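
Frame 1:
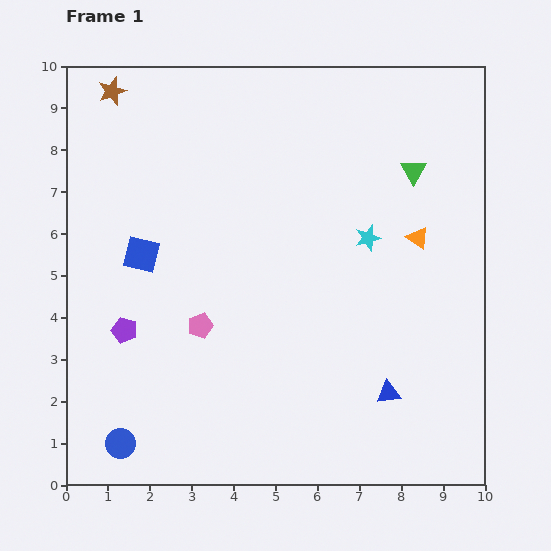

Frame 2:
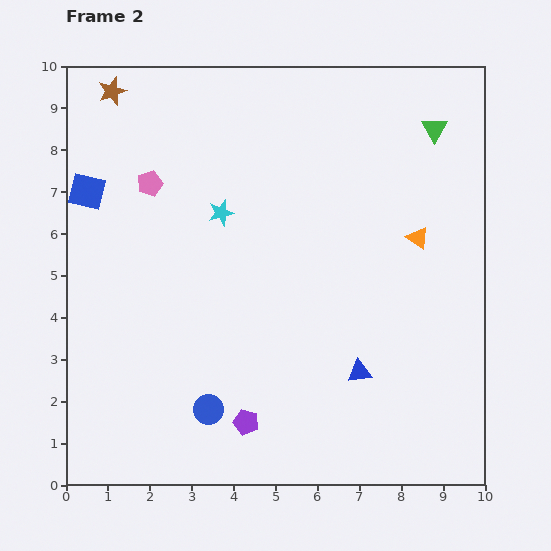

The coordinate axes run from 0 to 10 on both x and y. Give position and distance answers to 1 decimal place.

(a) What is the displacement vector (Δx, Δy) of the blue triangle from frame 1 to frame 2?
(-0.7, 0.5)

The blue triangle was at (7.7, 2.2) in frame 1 and (7.0, 2.7) in frame 2.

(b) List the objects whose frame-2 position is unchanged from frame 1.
the orange triangle, the brown star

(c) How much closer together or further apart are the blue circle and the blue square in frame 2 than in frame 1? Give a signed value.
+1.5

Distance in frame 1: 4.5. Distance in frame 2: 6.0.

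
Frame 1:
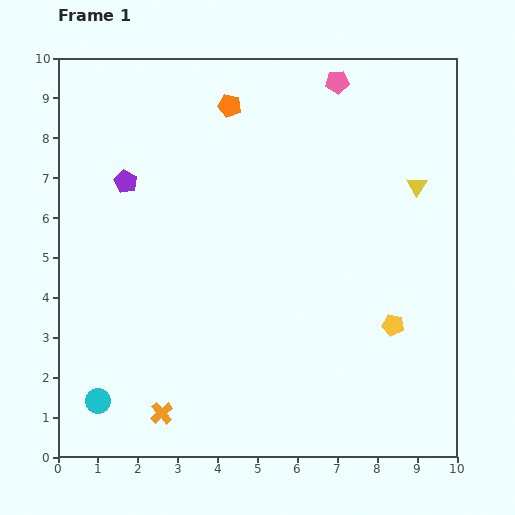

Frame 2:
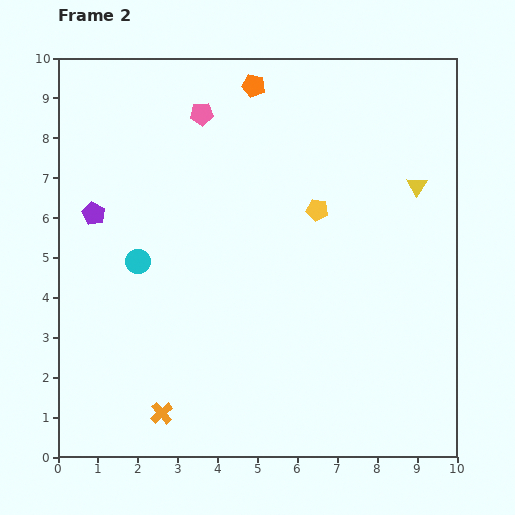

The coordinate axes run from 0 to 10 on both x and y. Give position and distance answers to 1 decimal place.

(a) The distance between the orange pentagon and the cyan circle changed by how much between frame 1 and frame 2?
-2.8

Distance in frame 1: 8.1. Distance in frame 2: 5.3.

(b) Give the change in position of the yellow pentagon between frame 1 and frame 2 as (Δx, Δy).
(-1.9, 2.9)

The yellow pentagon was at (8.4, 3.3) in frame 1 and (6.5, 6.2) in frame 2.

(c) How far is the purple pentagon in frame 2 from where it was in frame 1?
1.1

The purple pentagon moved from (1.7, 6.9) to (0.9, 6.1), a distance of √(0.8² + 0.8²) ≈ 1.1.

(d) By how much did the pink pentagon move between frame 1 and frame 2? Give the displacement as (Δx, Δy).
(-3.4, -0.8)

The pink pentagon was at (7.0, 9.4) in frame 1 and (3.6, 8.6) in frame 2.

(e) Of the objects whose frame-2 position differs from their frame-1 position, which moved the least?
the orange pentagon

(moved 0.8)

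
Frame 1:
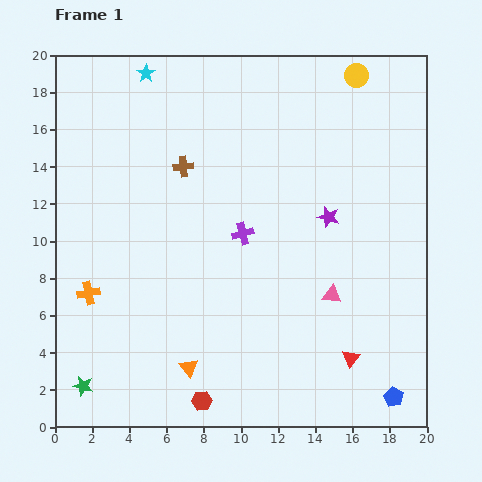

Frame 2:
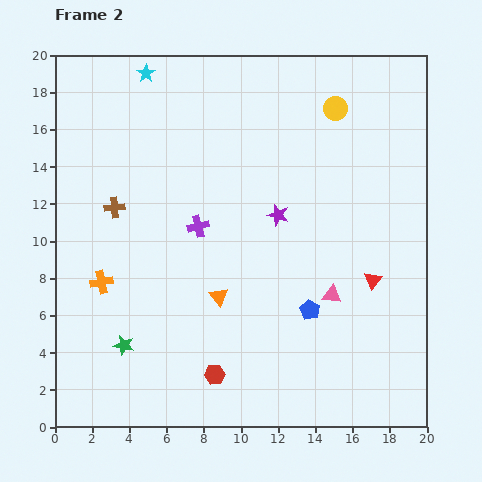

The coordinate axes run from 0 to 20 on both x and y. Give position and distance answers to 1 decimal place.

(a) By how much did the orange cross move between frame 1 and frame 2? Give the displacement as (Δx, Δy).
(0.7, 0.6)

The orange cross was at (1.8, 7.2) in frame 1 and (2.5, 7.8) in frame 2.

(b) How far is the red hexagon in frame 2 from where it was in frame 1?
1.6

The red hexagon moved from (7.9, 1.4) to (8.6, 2.8), a distance of √(0.7² + 1.4²) ≈ 1.6.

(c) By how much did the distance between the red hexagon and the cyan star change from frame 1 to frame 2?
-1.3

Distance in frame 1: 17.9. Distance in frame 2: 16.6.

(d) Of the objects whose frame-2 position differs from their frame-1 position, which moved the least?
the orange cross

(moved 0.9)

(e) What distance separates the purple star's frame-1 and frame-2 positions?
2.7

The purple star moved from (14.7, 11.3) to (12.0, 11.4), a distance of √(2.7² + 0.1²) ≈ 2.7.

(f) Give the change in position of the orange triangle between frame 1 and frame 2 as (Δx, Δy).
(1.6, 3.8)

The orange triangle was at (7.2, 3.2) in frame 1 and (8.8, 7.0) in frame 2.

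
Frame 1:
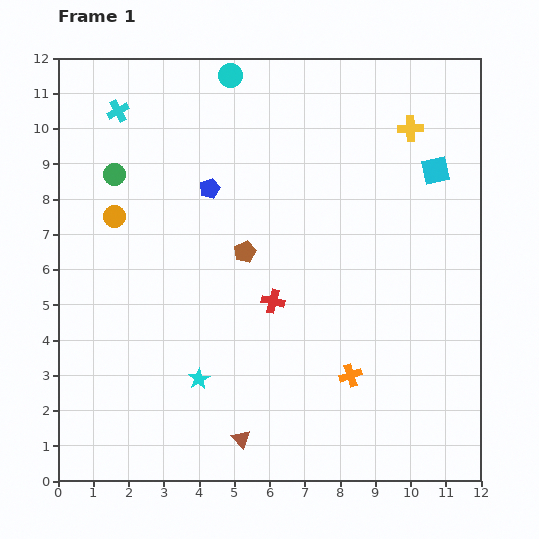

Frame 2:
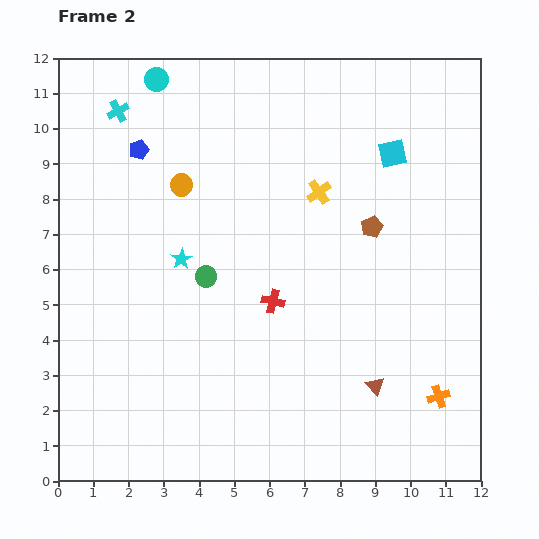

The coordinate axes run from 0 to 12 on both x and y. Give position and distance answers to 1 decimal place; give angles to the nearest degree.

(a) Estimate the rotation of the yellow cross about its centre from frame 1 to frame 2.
33° counter-clockwise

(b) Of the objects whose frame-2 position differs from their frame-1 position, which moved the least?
the cyan square

(moved 1.3)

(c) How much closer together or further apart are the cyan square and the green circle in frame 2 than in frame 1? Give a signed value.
-2.7

Distance in frame 1: 9.1. Distance in frame 2: 6.4.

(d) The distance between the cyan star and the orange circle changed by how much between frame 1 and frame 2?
-3.1

Distance in frame 1: 5.2. Distance in frame 2: 2.1.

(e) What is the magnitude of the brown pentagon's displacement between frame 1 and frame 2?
3.7

The brown pentagon moved from (5.3, 6.5) to (8.9, 7.2), a distance of √(3.6² + 0.7²) ≈ 3.7.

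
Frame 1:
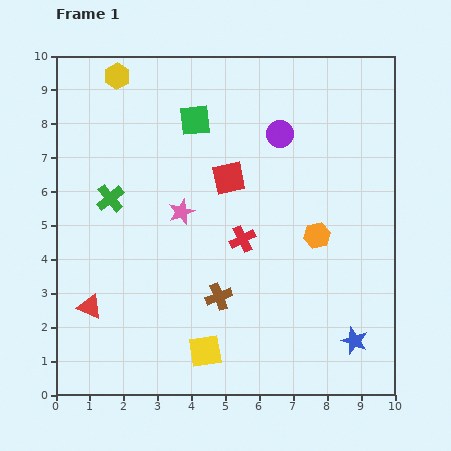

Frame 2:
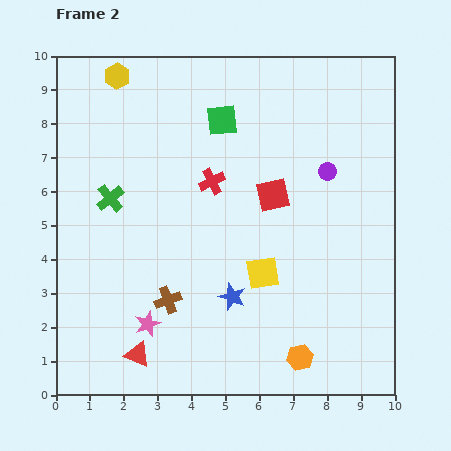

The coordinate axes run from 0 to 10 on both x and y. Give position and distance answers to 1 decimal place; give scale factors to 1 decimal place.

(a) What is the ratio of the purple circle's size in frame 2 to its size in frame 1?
0.7×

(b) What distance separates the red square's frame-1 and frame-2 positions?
1.4

The red square moved from (5.1, 6.4) to (6.4, 5.9), a distance of √(1.3² + 0.5²) ≈ 1.4.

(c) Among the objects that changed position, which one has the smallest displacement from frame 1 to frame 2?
the green square

(moved 0.8)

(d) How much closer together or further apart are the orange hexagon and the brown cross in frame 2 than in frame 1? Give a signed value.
+0.9

Distance in frame 1: 3.4. Distance in frame 2: 4.3.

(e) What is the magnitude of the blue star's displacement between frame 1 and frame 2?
3.8

The blue star moved from (8.8, 1.6) to (5.2, 2.9), a distance of √(3.6² + 1.3²) ≈ 3.8.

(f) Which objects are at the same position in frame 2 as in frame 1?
the yellow hexagon, the green cross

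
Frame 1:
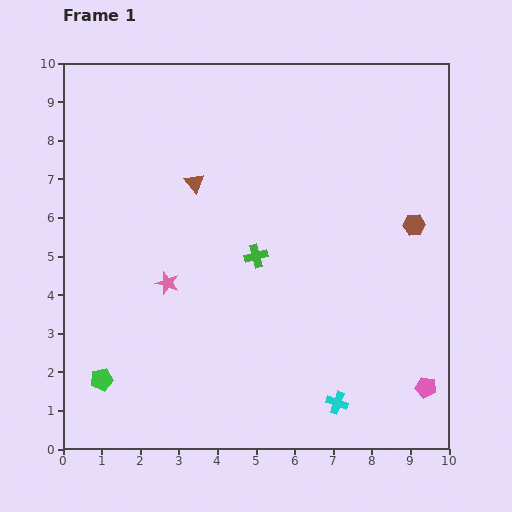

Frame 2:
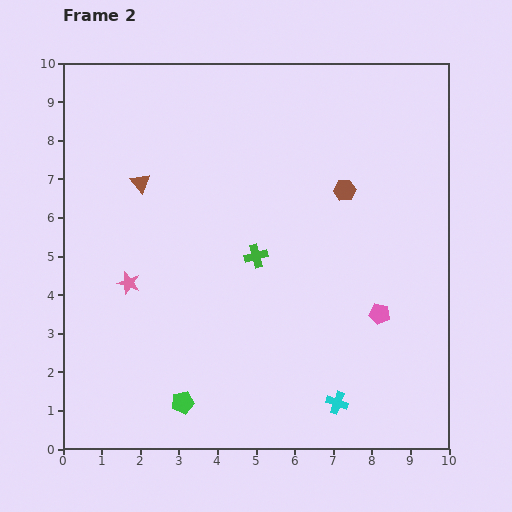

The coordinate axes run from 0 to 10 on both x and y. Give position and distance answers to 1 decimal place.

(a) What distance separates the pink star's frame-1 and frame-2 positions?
1.0

The pink star moved from (2.7, 4.3) to (1.7, 4.3), a distance of √(1.0² + 0.0²) ≈ 1.0.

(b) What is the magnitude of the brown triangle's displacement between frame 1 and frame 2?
1.4

The brown triangle moved from (3.4, 6.9) to (2.0, 6.9), a distance of √(1.4² + 0.0²) ≈ 1.4.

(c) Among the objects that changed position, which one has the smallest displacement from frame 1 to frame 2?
the pink star

(moved 1.0)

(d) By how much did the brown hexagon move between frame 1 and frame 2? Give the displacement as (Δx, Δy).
(-1.8, 0.9)

The brown hexagon was at (9.1, 5.8) in frame 1 and (7.3, 6.7) in frame 2.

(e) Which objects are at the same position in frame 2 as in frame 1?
the cyan cross, the green cross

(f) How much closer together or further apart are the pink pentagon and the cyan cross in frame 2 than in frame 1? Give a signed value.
+0.2

Distance in frame 1: 2.3. Distance in frame 2: 2.5.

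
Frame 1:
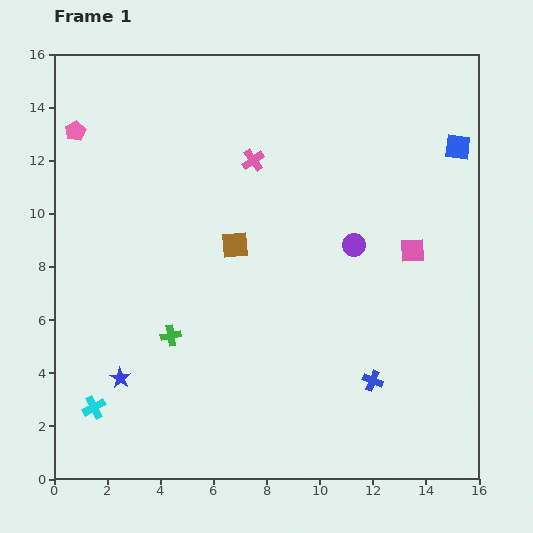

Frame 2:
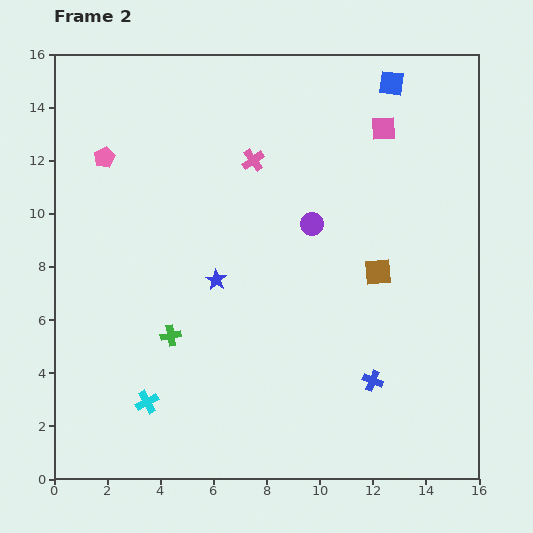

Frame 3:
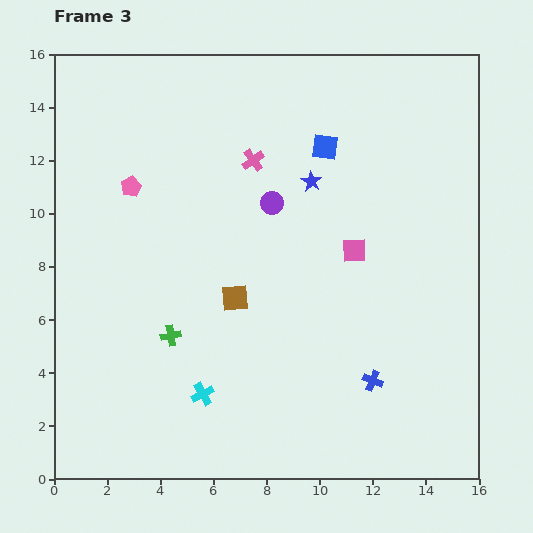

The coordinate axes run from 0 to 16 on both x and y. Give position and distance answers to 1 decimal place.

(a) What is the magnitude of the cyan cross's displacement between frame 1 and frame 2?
2.0

The cyan cross moved from (1.5, 2.7) to (3.5, 2.9), a distance of √(2.0² + 0.2²) ≈ 2.0.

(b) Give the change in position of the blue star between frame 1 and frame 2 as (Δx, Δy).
(3.6, 3.7)

The blue star was at (2.5, 3.8) in frame 1 and (6.1, 7.5) in frame 2.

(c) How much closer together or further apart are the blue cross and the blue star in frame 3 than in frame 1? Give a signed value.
-1.7

Distance in frame 1: 9.5. Distance in frame 3: 7.8.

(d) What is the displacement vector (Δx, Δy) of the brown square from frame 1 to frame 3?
(0.0, -2.0)

The brown square was at (6.8, 8.8) in frame 1 and (6.8, 6.8) in frame 3.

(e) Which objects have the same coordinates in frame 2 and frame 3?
the blue cross, the pink cross, the green cross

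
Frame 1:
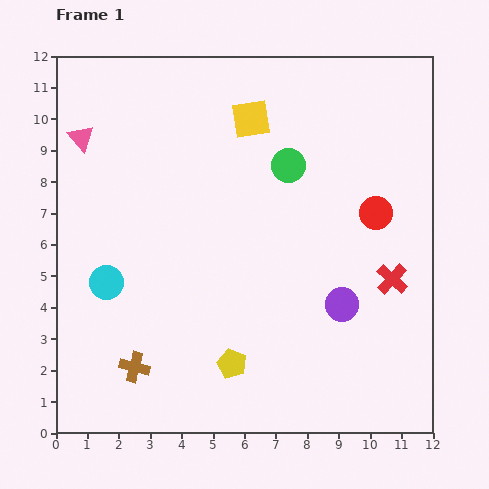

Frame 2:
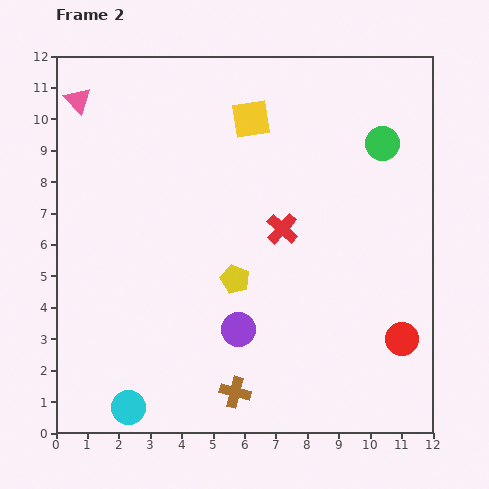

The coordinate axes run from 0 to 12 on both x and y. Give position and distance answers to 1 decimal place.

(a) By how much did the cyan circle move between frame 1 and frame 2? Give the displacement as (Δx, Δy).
(0.7, -4.0)

The cyan circle was at (1.6, 4.8) in frame 1 and (2.3, 0.8) in frame 2.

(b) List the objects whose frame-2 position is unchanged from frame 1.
the yellow square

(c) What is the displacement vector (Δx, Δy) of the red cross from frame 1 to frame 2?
(-3.5, 1.6)

The red cross was at (10.7, 4.9) in frame 1 and (7.2, 6.5) in frame 2.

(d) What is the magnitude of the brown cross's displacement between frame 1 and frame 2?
3.3

The brown cross moved from (2.5, 2.1) to (5.7, 1.3), a distance of √(3.2² + 0.8²) ≈ 3.3.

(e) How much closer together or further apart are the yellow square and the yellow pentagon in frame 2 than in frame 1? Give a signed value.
-2.7

Distance in frame 1: 7.8. Distance in frame 2: 5.1.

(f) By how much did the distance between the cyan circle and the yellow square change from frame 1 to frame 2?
+3.1

Distance in frame 1: 6.9. Distance in frame 2: 10.0.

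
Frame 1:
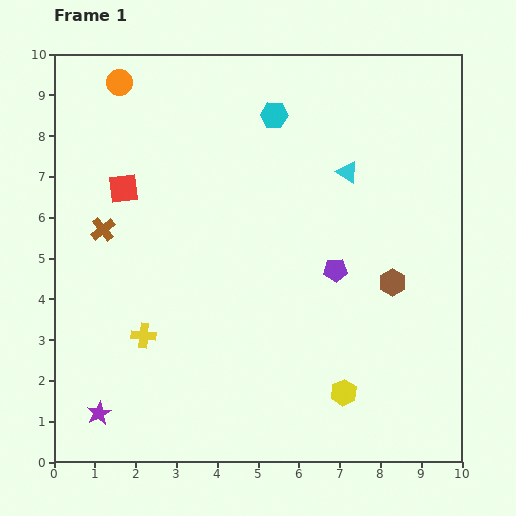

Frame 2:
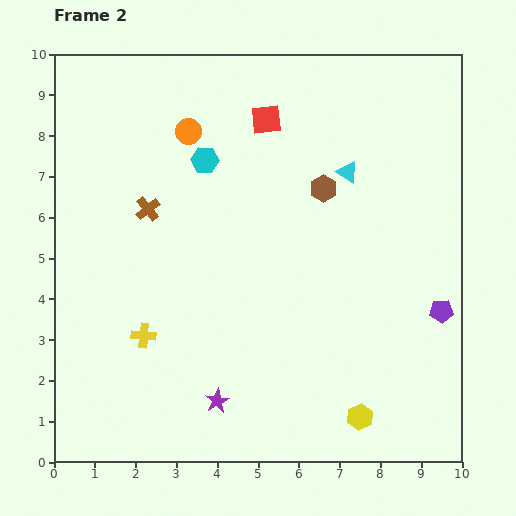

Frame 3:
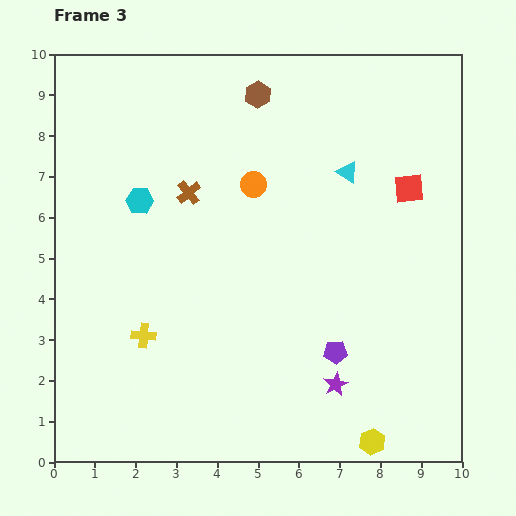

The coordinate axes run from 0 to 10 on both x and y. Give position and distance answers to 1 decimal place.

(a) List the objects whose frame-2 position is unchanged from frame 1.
the cyan triangle, the yellow cross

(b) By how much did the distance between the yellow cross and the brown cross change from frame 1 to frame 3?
+0.9

Distance in frame 1: 2.8. Distance in frame 3: 3.7.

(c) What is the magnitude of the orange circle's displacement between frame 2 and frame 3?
2.1

The orange circle moved from (3.3, 8.1) to (4.9, 6.8), a distance of √(1.6² + 1.3²) ≈ 2.1.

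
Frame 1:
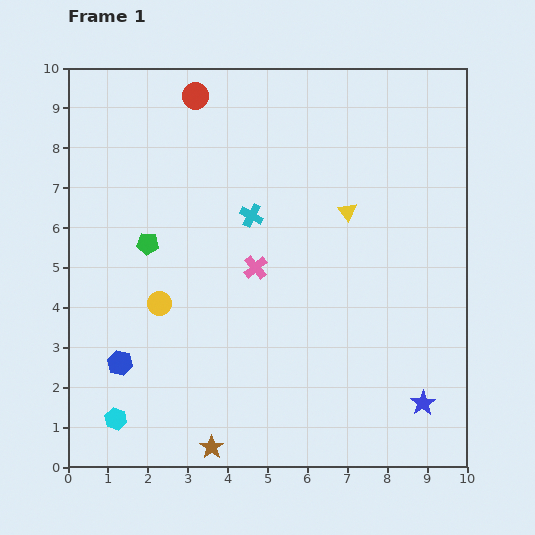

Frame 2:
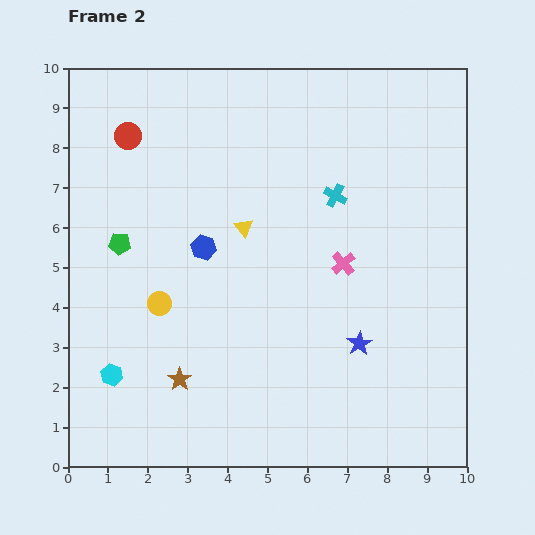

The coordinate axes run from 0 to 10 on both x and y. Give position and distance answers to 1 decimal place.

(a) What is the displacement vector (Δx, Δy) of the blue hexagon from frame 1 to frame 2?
(2.1, 2.9)

The blue hexagon was at (1.3, 2.6) in frame 1 and (3.4, 5.5) in frame 2.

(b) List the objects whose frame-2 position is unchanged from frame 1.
the yellow circle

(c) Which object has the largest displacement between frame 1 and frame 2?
the blue hexagon

(moved 3.6; next 2.6)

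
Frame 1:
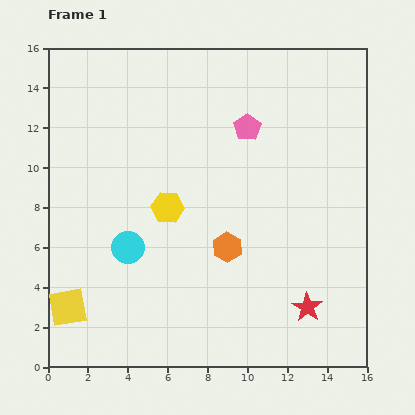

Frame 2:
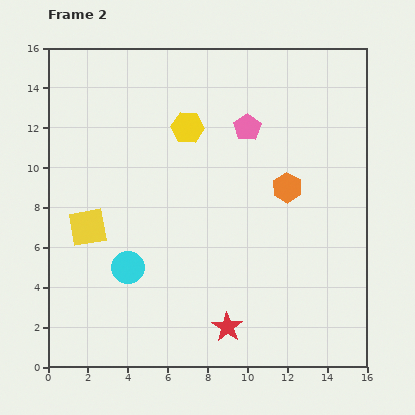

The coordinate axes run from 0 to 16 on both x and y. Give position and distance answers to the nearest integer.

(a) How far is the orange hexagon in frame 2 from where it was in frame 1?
4

The orange hexagon moved from (9, 6) to (12, 9), a distance of √(3² + 3²) ≈ 4.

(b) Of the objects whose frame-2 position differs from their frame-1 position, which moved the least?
the cyan circle

(moved 1)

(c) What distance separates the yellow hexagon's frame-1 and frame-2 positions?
4

The yellow hexagon moved from (6, 8) to (7, 12), a distance of √(1² + 4²) ≈ 4.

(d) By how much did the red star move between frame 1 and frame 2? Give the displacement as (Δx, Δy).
(-4, -1)

The red star was at (13, 3) in frame 1 and (9, 2) in frame 2.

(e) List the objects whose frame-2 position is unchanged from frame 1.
the pink pentagon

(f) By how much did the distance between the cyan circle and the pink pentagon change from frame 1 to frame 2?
+1

Distance in frame 1: 8. Distance in frame 2: 9.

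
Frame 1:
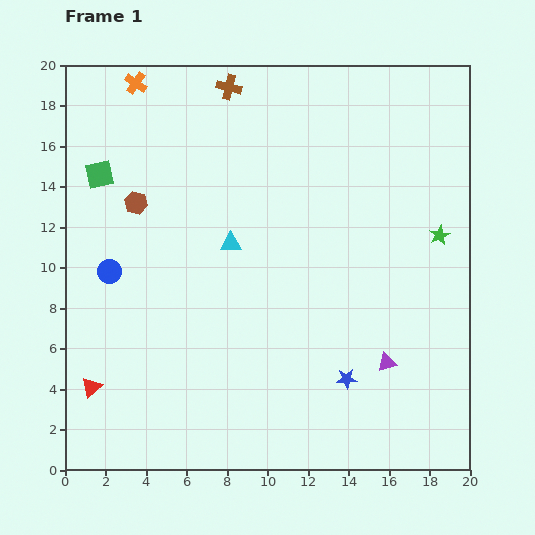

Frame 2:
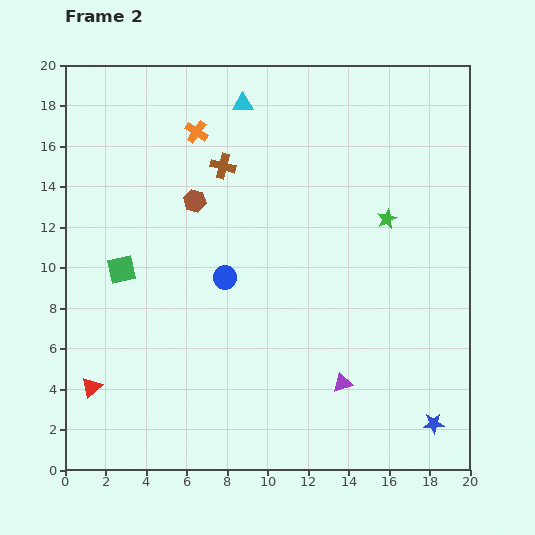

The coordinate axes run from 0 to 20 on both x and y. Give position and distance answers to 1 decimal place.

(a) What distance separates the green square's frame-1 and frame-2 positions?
4.8

The green square moved from (1.7, 14.6) to (2.8, 9.9), a distance of √(1.1² + 4.7²) ≈ 4.8.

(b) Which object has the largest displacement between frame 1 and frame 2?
the cyan triangle

(moved 6.9; next 5.7)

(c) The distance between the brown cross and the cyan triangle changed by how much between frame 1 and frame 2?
-4.4

Distance in frame 1: 7.7. Distance in frame 2: 3.3.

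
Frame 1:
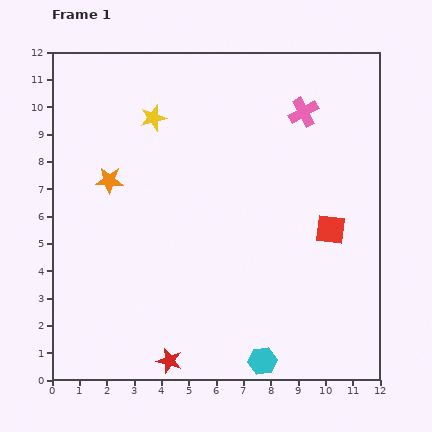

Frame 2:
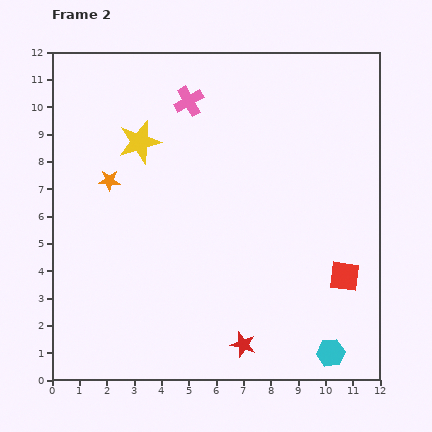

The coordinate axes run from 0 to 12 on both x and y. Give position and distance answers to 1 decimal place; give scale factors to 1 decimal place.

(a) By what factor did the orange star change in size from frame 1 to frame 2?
0.8×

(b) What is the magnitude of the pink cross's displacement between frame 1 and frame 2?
4.2

The pink cross moved from (9.2, 9.8) to (5.0, 10.2), a distance of √(4.2² + 0.4²) ≈ 4.2.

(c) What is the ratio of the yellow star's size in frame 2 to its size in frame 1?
1.7×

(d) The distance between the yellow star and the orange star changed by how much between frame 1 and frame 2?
-1.0

Distance in frame 1: 2.8. Distance in frame 2: 1.8.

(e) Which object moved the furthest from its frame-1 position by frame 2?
the pink cross

(moved 4.2; next 2.8)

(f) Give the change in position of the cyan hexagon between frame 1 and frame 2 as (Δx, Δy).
(2.5, 0.3)

The cyan hexagon was at (7.7, 0.7) in frame 1 and (10.2, 1.0) in frame 2.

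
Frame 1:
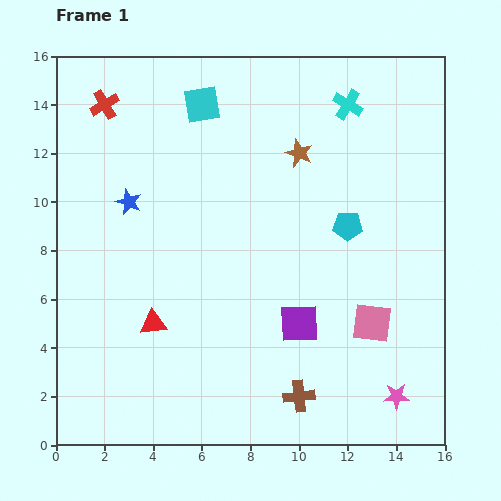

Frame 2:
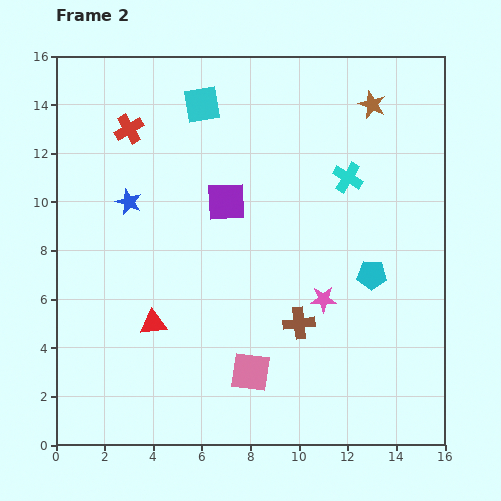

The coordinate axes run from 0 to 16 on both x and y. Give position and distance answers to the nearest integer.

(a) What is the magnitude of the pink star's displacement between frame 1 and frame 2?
5

The pink star moved from (14, 2) to (11, 6), a distance of √(3² + 4²) ≈ 5.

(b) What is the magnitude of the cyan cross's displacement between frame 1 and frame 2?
3

The cyan cross moved from (12, 14) to (12, 11), a distance of √(0² + 3²) ≈ 3.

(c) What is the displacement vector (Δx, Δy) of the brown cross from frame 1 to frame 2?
(0, 3)

The brown cross was at (10, 2) in frame 1 and (10, 5) in frame 2.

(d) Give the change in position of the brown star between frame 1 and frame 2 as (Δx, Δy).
(3, 2)

The brown star was at (10, 12) in frame 1 and (13, 14) in frame 2.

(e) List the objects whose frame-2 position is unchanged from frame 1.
the blue star, the cyan square, the red triangle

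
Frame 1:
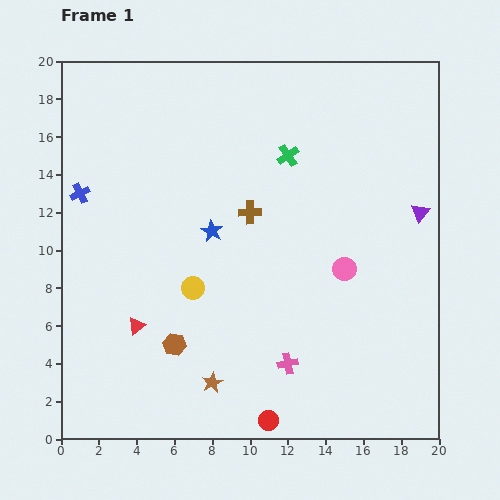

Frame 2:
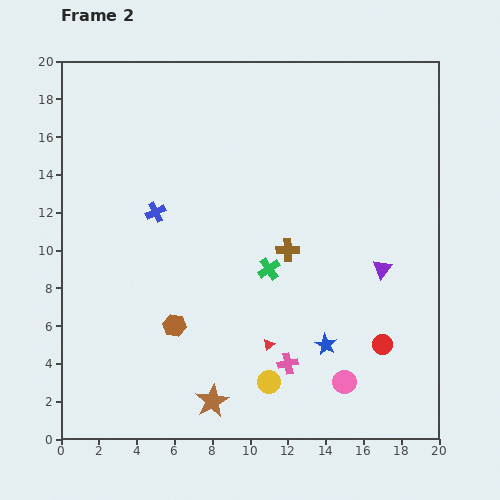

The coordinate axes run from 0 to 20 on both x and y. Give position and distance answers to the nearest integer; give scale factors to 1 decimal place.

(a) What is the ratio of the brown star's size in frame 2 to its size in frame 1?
1.6×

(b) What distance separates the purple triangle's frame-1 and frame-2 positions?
4

The purple triangle moved from (19, 12) to (17, 9), a distance of √(2² + 3²) ≈ 4.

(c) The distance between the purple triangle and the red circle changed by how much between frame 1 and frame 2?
-10

Distance in frame 1: 14. Distance in frame 2: 4.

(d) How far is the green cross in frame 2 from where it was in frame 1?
6

The green cross moved from (12, 15) to (11, 9), a distance of √(1² + 6²) ≈ 6.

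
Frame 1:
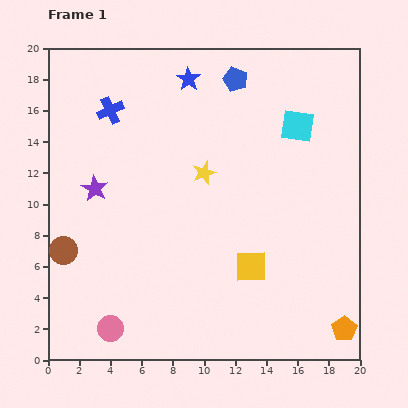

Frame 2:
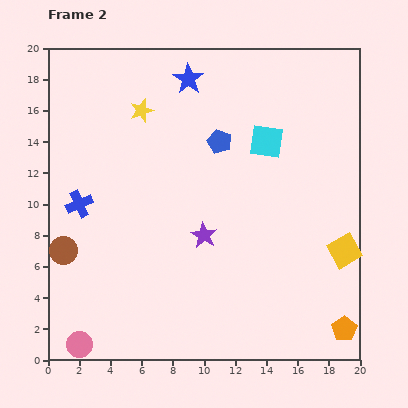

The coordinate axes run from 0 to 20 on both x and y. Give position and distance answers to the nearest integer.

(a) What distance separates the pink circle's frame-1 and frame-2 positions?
2

The pink circle moved from (4, 2) to (2, 1), a distance of √(2² + 1²) ≈ 2.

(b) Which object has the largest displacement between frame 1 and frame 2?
the purple star

(moved 8; next 6)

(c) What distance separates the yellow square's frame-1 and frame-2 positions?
6

The yellow square moved from (13, 6) to (19, 7), a distance of √(6² + 1²) ≈ 6.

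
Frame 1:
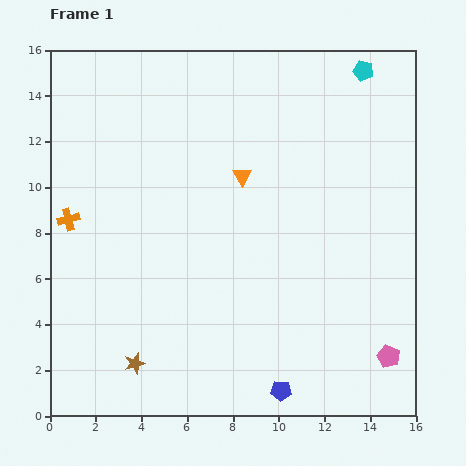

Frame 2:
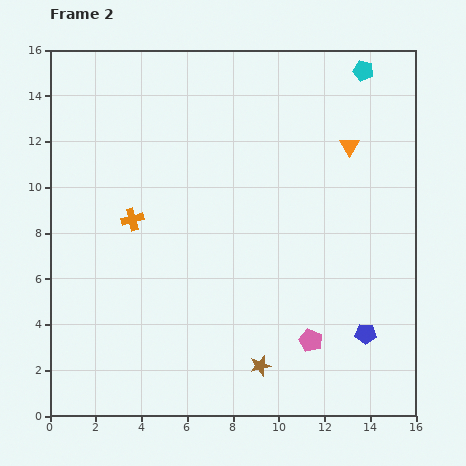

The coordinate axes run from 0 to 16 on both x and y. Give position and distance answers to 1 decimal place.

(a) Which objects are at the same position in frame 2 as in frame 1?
the cyan pentagon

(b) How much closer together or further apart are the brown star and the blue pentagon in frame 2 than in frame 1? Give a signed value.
-1.7

Distance in frame 1: 6.5. Distance in frame 2: 4.8.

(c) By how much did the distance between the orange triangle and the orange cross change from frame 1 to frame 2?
+2.2

Distance in frame 1: 7.8. Distance in frame 2: 10.0.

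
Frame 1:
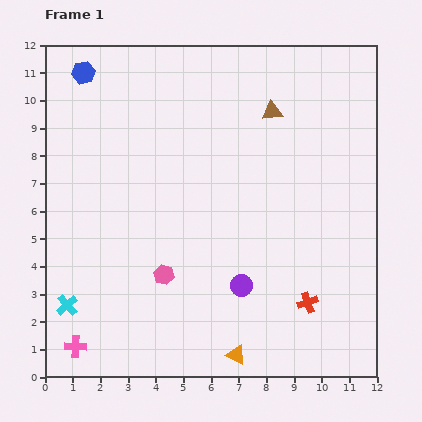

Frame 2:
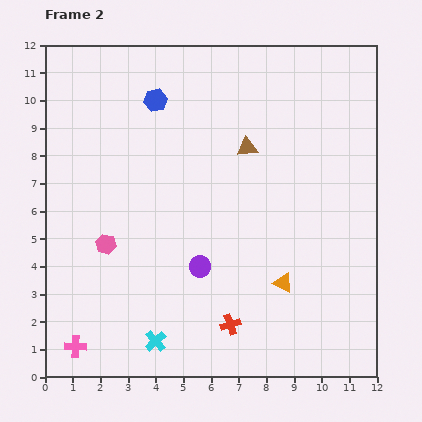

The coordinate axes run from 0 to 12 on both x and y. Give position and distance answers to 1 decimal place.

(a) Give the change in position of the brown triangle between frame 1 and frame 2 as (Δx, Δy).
(-0.9, -1.3)

The brown triangle was at (8.2, 9.6) in frame 1 and (7.3, 8.3) in frame 2.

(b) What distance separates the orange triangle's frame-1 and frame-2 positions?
3.1

The orange triangle moved from (6.9, 0.8) to (8.6, 3.4), a distance of √(1.7² + 2.6²) ≈ 3.1.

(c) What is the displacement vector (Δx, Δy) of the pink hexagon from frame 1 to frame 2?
(-2.1, 1.1)

The pink hexagon was at (4.3, 3.7) in frame 1 and (2.2, 4.8) in frame 2.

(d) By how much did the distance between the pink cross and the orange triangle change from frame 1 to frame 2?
+2.0

Distance in frame 1: 5.8. Distance in frame 2: 7.8.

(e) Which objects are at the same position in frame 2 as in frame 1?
the pink cross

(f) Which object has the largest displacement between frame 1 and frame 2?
the cyan cross

(moved 3.5; next 3.1)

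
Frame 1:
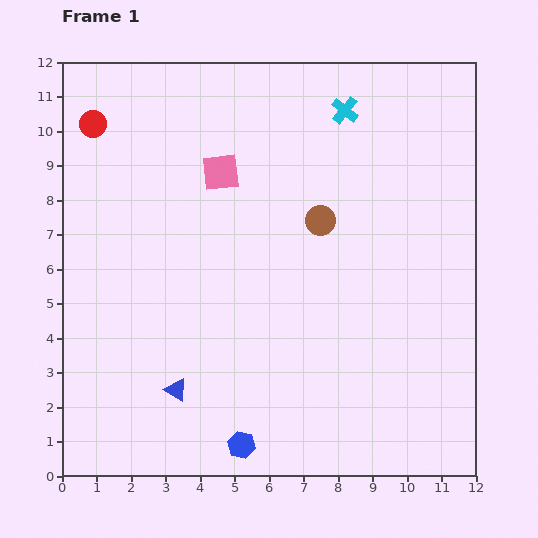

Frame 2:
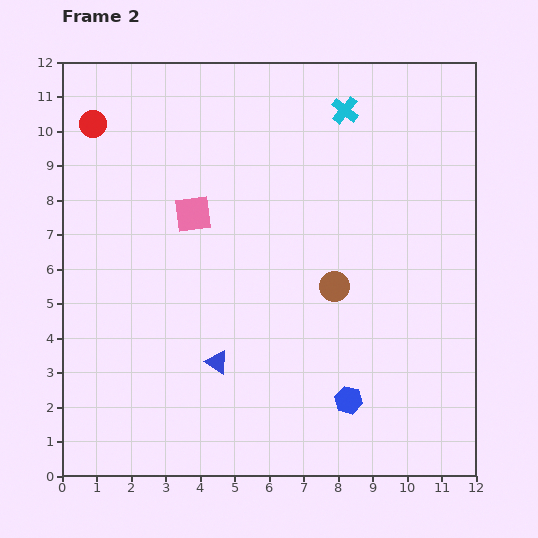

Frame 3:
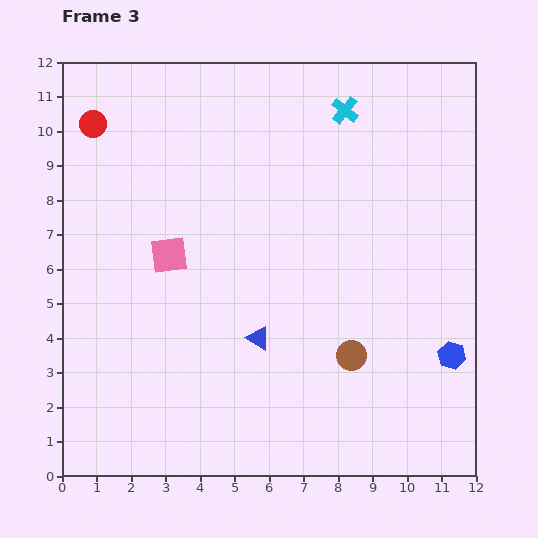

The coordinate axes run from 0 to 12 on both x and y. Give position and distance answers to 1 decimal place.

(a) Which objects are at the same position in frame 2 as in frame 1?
the cyan cross, the red circle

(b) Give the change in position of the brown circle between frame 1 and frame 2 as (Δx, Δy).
(0.4, -1.9)

The brown circle was at (7.5, 7.4) in frame 1 and (7.9, 5.5) in frame 2.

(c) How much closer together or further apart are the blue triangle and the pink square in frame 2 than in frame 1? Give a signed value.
-2.0

Distance in frame 1: 6.4. Distance in frame 2: 4.4.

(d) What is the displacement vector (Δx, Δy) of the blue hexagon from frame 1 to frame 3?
(6.1, 2.6)

The blue hexagon was at (5.2, 0.9) in frame 1 and (11.3, 3.5) in frame 3.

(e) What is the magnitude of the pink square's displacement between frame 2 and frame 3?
1.4

The pink square moved from (3.8, 7.6) to (3.1, 6.4), a distance of √(0.7² + 1.2²) ≈ 1.4.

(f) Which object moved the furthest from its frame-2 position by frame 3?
the blue hexagon

(moved 3.3; next 2.1)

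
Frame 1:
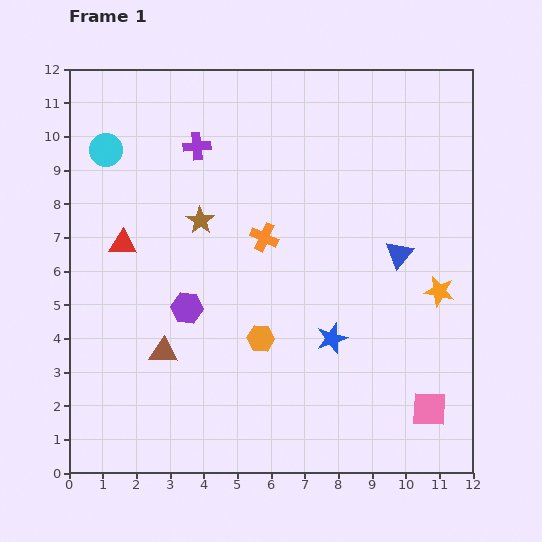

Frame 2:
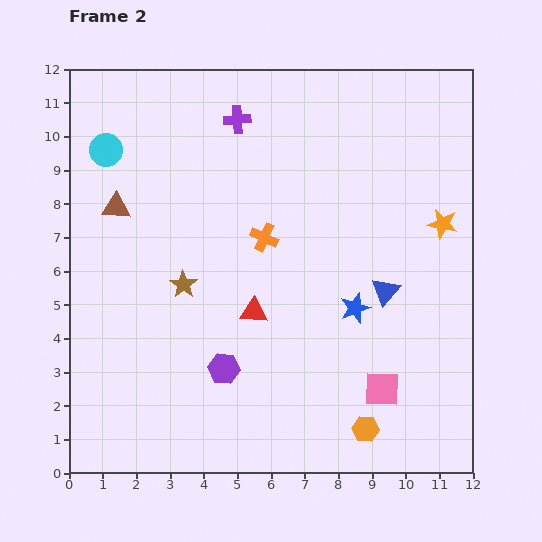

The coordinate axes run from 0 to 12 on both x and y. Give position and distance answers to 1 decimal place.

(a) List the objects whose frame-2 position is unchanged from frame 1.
the orange cross, the cyan circle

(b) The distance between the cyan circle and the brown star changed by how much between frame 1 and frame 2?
+1.1

Distance in frame 1: 3.5. Distance in frame 2: 4.6.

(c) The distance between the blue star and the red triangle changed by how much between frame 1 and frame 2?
-3.8

Distance in frame 1: 6.8. Distance in frame 2: 3.0.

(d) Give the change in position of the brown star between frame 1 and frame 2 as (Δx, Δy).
(-0.5, -1.9)

The brown star was at (3.9, 7.5) in frame 1 and (3.4, 5.6) in frame 2.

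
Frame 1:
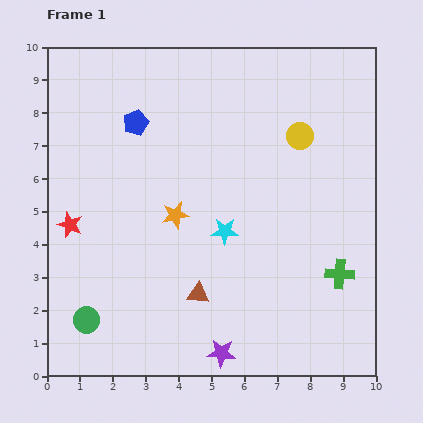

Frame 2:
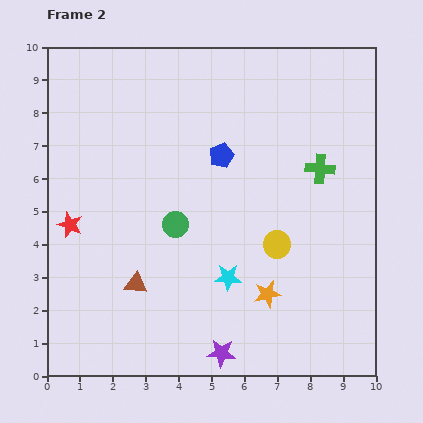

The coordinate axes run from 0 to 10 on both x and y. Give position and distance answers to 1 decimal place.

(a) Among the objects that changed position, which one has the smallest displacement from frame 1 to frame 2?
the cyan star

(moved 1.4)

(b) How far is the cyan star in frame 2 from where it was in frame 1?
1.4

The cyan star moved from (5.4, 4.4) to (5.5, 3.0), a distance of √(0.1² + 1.4²) ≈ 1.4.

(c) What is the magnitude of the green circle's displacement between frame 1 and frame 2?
4.0

The green circle moved from (1.2, 1.7) to (3.9, 4.6), a distance of √(2.7² + 2.9²) ≈ 4.0.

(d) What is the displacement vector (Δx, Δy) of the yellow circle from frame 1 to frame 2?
(-0.7, -3.3)

The yellow circle was at (7.7, 7.3) in frame 1 and (7.0, 4.0) in frame 2.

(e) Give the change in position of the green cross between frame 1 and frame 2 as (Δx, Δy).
(-0.6, 3.2)

The green cross was at (8.9, 3.1) in frame 1 and (8.3, 6.3) in frame 2.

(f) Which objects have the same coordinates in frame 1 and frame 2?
the red star, the purple star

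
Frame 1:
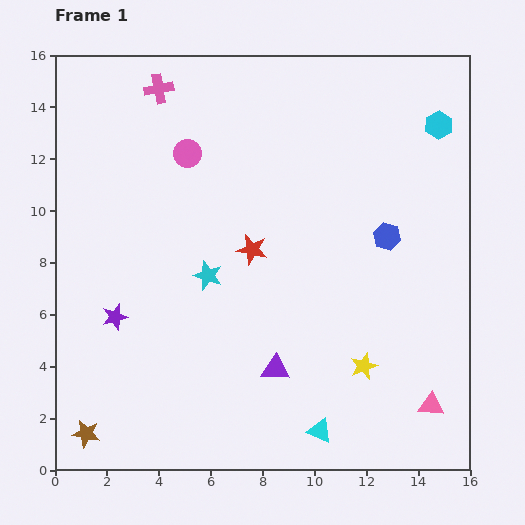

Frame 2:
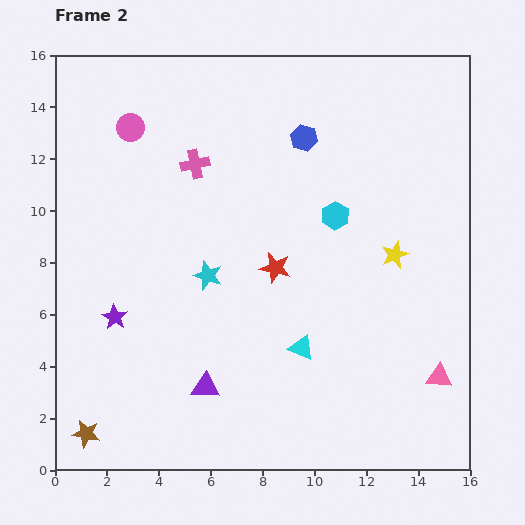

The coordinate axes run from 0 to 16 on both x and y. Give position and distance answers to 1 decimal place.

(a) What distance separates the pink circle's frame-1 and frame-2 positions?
2.4

The pink circle moved from (5.1, 12.2) to (2.9, 13.2), a distance of √(2.2² + 1.0²) ≈ 2.4.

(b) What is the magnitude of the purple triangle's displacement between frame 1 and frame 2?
2.8

The purple triangle moved from (8.5, 3.9) to (5.8, 3.2), a distance of √(2.7² + 0.7²) ≈ 2.8.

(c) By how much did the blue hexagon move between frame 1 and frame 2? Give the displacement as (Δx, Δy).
(-3.2, 3.8)

The blue hexagon was at (12.8, 9.0) in frame 1 and (9.6, 12.8) in frame 2.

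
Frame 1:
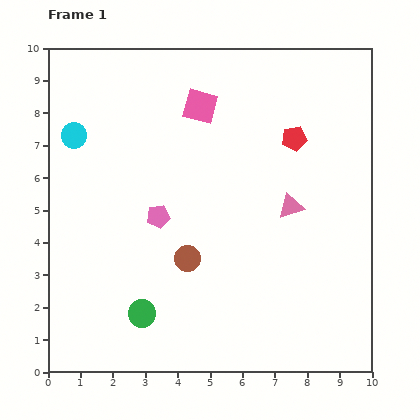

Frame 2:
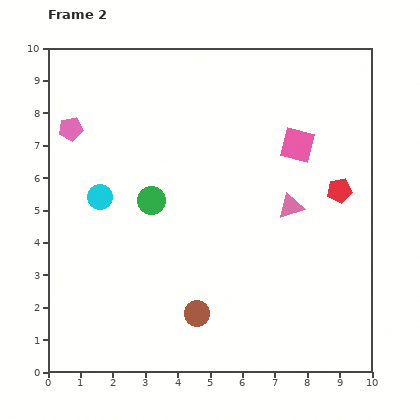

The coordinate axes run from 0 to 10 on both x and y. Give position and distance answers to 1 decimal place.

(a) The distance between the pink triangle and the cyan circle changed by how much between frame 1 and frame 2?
-1.2

Distance in frame 1: 7.1. Distance in frame 2: 5.9.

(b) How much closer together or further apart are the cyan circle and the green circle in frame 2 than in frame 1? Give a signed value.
-4.3

Distance in frame 1: 5.9. Distance in frame 2: 1.6.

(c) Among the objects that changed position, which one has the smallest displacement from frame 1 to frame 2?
the brown circle

(moved 1.7)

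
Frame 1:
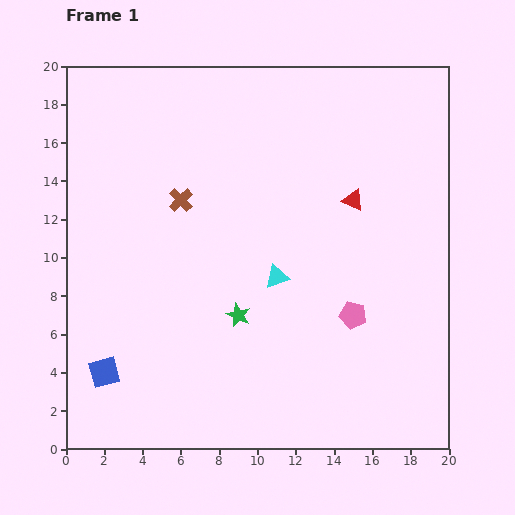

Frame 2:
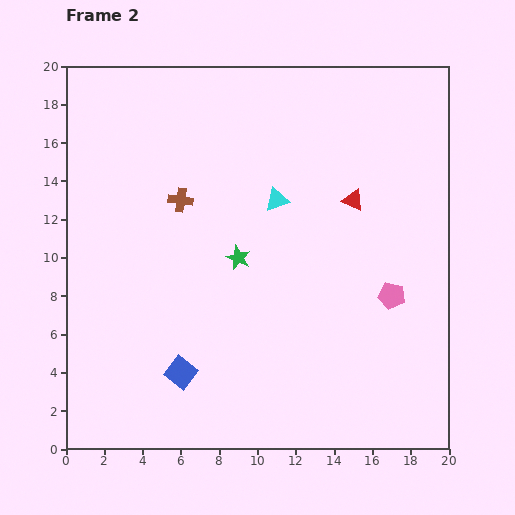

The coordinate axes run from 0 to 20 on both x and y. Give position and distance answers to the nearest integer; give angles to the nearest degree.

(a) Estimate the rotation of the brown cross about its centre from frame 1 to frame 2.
38° counter-clockwise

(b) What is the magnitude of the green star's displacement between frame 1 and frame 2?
3

The green star moved from (9, 7) to (9, 10), a distance of √(0² + 3²) ≈ 3.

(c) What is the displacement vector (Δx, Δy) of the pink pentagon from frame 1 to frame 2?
(2, 1)

The pink pentagon was at (15, 7) in frame 1 and (17, 8) in frame 2.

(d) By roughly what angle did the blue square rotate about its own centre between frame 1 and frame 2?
38° counter-clockwise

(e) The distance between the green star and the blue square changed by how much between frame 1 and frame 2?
-1

Distance in frame 1: 8. Distance in frame 2: 7.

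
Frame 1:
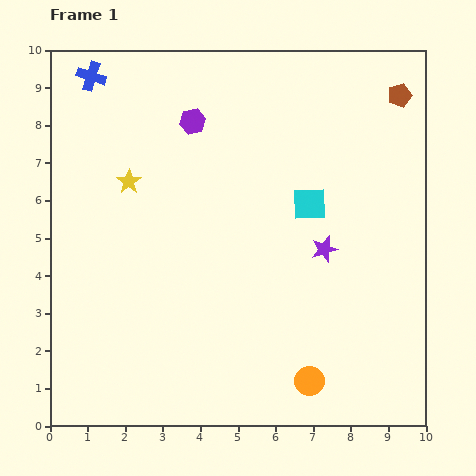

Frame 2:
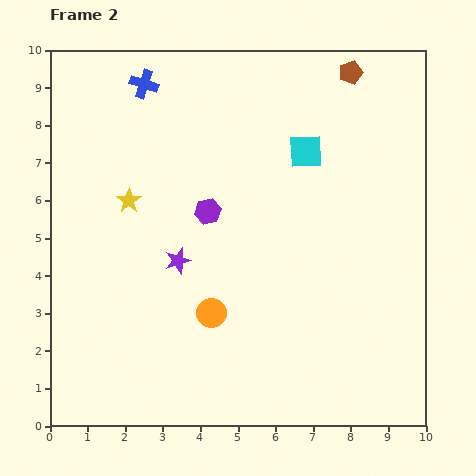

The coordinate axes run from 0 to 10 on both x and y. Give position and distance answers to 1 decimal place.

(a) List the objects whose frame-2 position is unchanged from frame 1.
none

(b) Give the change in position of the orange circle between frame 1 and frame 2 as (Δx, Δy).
(-2.6, 1.8)

The orange circle was at (6.9, 1.2) in frame 1 and (4.3, 3.0) in frame 2.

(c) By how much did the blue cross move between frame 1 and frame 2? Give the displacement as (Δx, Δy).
(1.4, -0.2)

The blue cross was at (1.1, 9.3) in frame 1 and (2.5, 9.1) in frame 2.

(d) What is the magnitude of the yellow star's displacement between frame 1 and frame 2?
0.5

The yellow star moved from (2.1, 6.5) to (2.1, 6.0), a distance of √(0.0² + 0.5²) ≈ 0.5.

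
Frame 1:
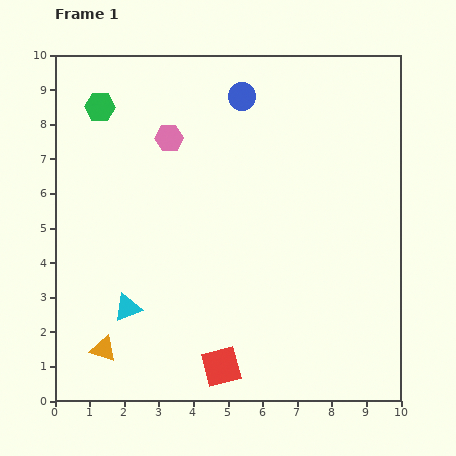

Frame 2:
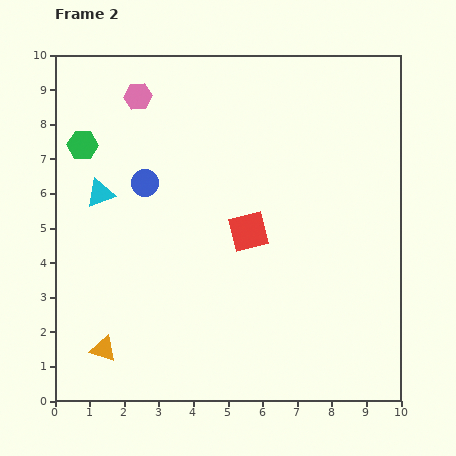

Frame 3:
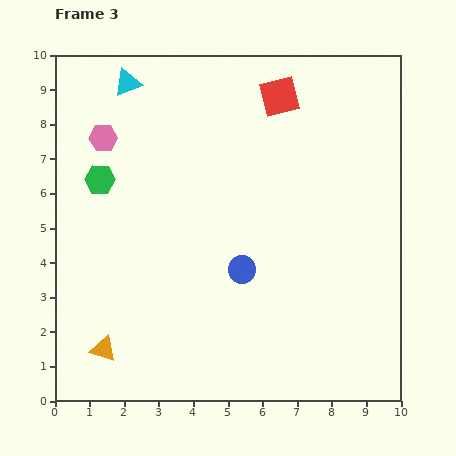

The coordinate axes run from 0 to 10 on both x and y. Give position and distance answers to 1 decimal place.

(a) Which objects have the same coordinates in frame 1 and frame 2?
the orange triangle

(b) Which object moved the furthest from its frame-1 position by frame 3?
the red square

(moved 8.0; next 6.5)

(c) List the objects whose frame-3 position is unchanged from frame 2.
the orange triangle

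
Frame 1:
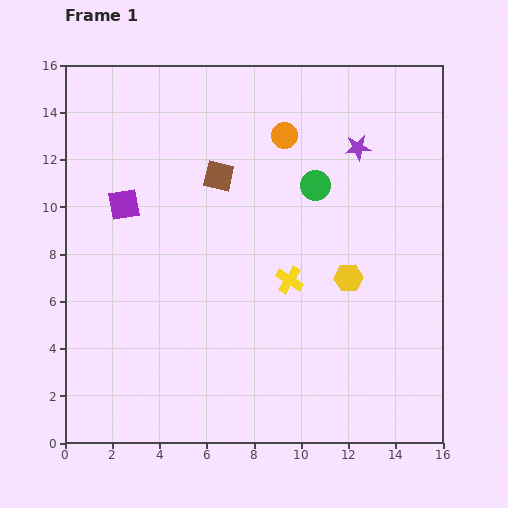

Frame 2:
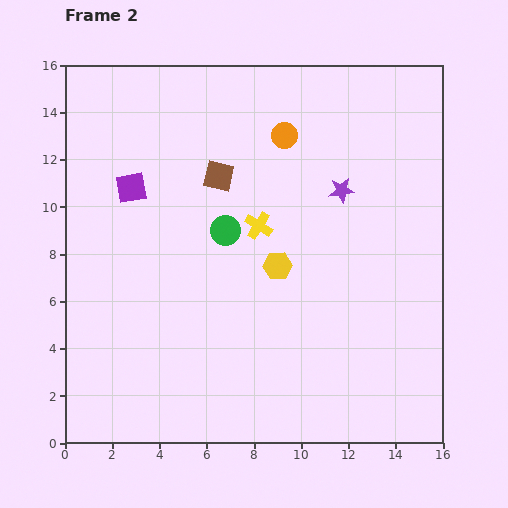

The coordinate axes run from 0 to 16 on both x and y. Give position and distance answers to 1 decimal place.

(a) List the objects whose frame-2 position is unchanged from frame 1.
the orange circle, the brown square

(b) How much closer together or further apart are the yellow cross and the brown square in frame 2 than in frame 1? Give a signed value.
-2.6

Distance in frame 1: 5.3. Distance in frame 2: 2.7.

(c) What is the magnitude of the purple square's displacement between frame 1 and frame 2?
0.8

The purple square moved from (2.5, 10.1) to (2.8, 10.8), a distance of √(0.3² + 0.7²) ≈ 0.8.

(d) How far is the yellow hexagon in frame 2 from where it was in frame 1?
3.0

The yellow hexagon moved from (12.0, 7.0) to (9.0, 7.5), a distance of √(3.0² + 0.5²) ≈ 3.0.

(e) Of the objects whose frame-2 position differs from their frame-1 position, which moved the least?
the purple square

(moved 0.8)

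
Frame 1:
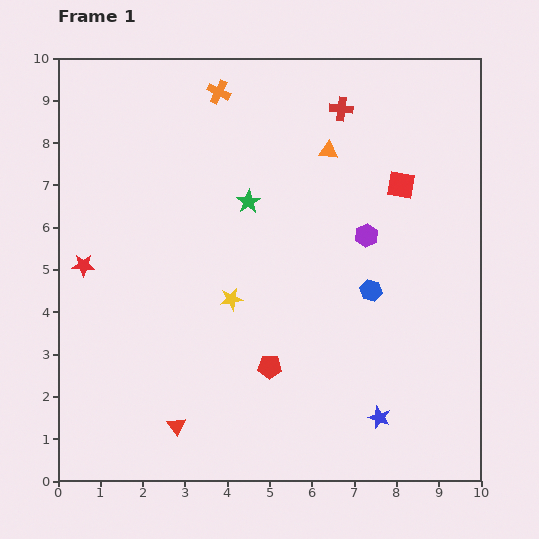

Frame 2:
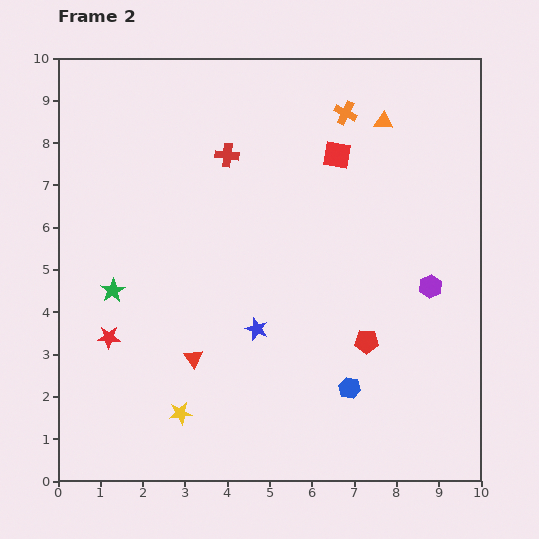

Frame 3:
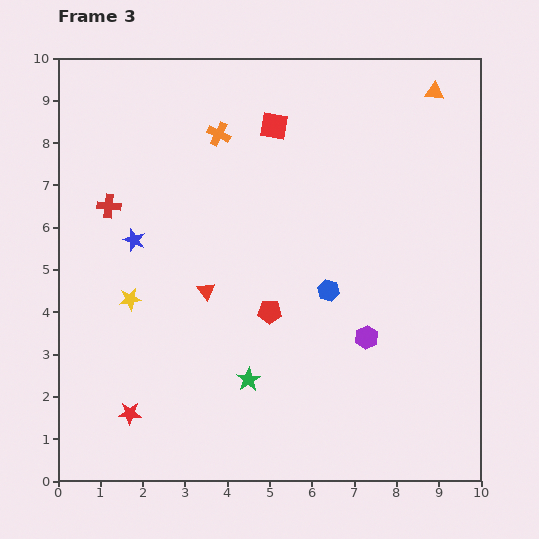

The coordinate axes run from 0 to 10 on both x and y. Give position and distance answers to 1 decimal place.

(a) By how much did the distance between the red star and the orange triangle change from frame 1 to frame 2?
+1.9

Distance in frame 1: 6.4. Distance in frame 2: 8.3.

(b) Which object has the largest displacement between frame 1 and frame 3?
the blue star

(moved 7.2; next 6.0)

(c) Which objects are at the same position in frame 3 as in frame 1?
none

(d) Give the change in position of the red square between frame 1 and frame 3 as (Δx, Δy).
(-3.0, 1.4)

The red square was at (8.1, 7.0) in frame 1 and (5.1, 8.4) in frame 3.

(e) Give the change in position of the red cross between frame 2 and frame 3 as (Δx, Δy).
(-2.8, -1.2)

The red cross was at (4.0, 7.7) in frame 2 and (1.2, 6.5) in frame 3.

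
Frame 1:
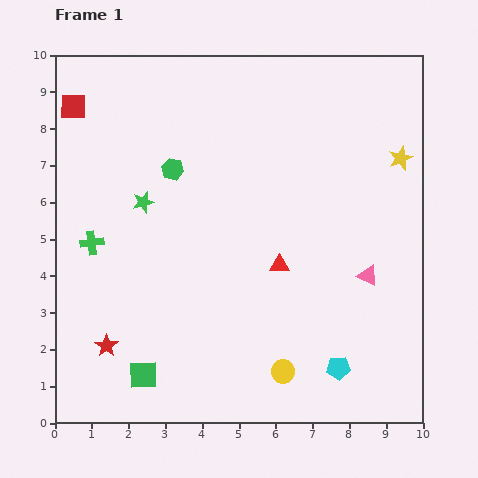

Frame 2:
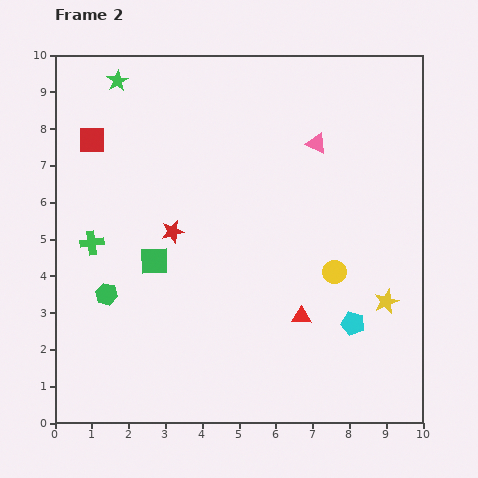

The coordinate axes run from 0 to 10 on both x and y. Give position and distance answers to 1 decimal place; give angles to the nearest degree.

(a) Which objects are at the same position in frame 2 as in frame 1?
the green cross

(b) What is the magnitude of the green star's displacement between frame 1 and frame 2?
3.4

The green star moved from (2.4, 6.0) to (1.7, 9.3), a distance of √(0.7² + 3.3²) ≈ 3.4.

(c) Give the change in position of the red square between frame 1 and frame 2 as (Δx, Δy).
(0.5, -0.9)

The red square was at (0.5, 8.6) in frame 1 and (1.0, 7.7) in frame 2.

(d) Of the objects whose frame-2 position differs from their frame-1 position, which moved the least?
the red square

(moved 1.0)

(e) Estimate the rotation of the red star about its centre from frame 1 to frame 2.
22° clockwise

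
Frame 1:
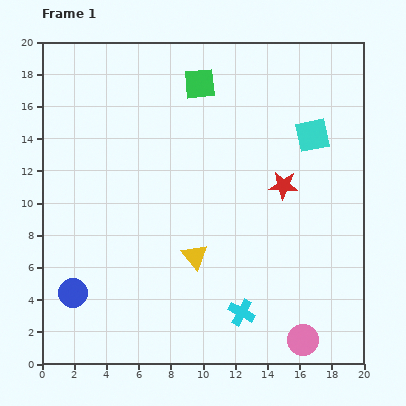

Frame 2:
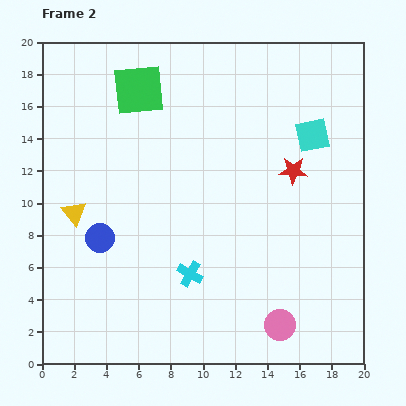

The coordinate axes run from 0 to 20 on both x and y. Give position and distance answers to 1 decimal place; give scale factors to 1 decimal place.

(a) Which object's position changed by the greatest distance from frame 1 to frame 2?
the yellow triangle

(moved 8.0; next 4.0)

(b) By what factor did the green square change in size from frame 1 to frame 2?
1.6×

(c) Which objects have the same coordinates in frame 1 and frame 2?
the cyan square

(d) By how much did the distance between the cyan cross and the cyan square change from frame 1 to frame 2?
-0.3

Distance in frame 1: 11.8. Distance in frame 2: 11.5.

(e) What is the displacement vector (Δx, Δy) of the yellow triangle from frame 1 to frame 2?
(-7.5, 2.7)

The yellow triangle was at (9.5, 6.7) in frame 1 and (2.0, 9.4) in frame 2.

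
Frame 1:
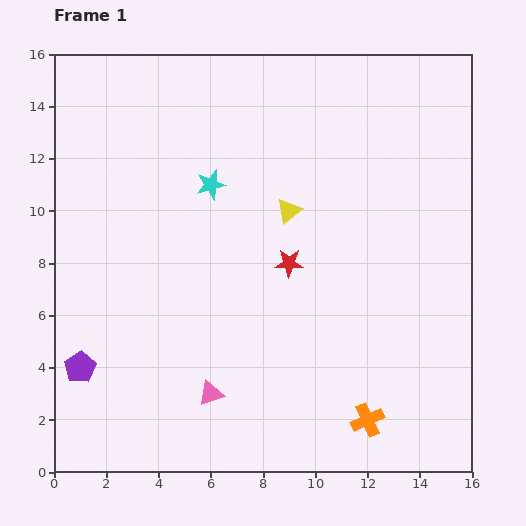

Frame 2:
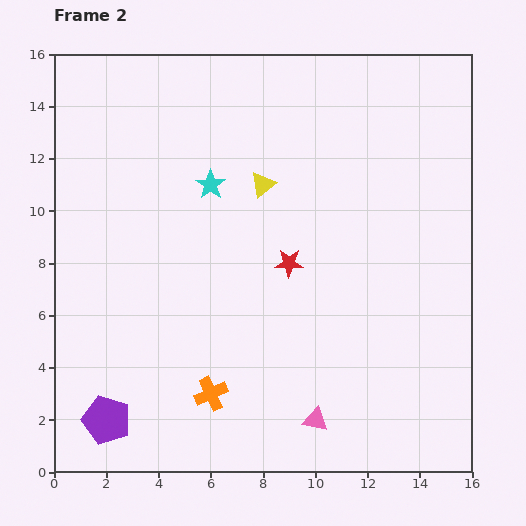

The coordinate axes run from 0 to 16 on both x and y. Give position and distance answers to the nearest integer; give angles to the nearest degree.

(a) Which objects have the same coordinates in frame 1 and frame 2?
the red star, the cyan star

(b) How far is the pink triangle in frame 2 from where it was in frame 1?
4

The pink triangle moved from (6, 3) to (10, 2), a distance of √(4² + 1²) ≈ 4.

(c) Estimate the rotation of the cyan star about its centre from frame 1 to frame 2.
24° counter-clockwise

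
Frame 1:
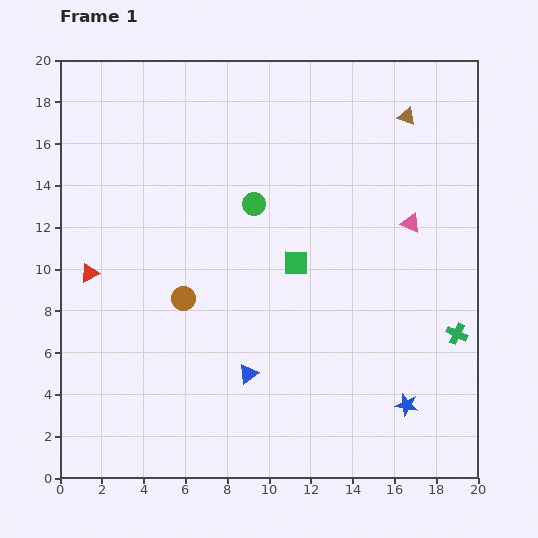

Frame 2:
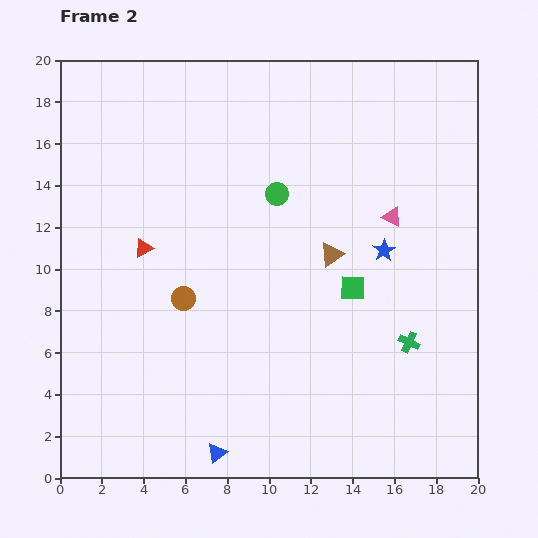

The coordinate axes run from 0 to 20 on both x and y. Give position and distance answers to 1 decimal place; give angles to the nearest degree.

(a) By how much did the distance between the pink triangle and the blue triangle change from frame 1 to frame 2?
+3.5

Distance in frame 1: 10.6. Distance in frame 2: 14.1.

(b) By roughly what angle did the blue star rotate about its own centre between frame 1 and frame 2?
28° clockwise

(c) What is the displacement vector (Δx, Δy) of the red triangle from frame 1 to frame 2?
(2.6, 1.2)

The red triangle was at (1.4, 9.8) in frame 1 and (4.0, 11.0) in frame 2.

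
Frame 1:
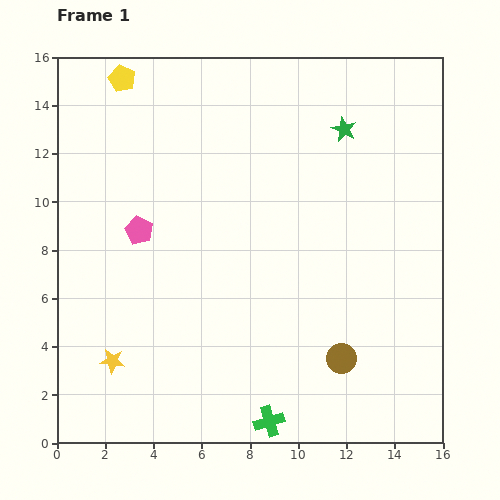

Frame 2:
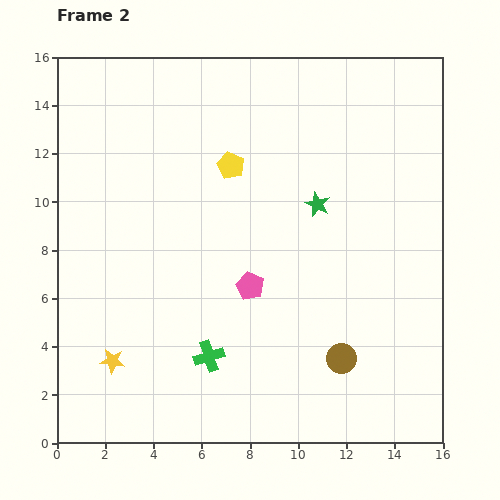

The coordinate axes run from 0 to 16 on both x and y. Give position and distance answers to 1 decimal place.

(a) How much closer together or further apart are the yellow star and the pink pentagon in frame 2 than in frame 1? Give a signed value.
+1.0

Distance in frame 1: 5.5. Distance in frame 2: 6.5.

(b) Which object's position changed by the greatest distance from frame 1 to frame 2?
the yellow pentagon

(moved 5.8; next 5.1)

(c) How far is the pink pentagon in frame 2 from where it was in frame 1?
5.1

The pink pentagon moved from (3.4, 8.8) to (8.0, 6.5), a distance of √(4.6² + 2.3²) ≈ 5.1.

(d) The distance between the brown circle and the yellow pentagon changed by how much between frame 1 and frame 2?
-5.5

Distance in frame 1: 14.7. Distance in frame 2: 9.2.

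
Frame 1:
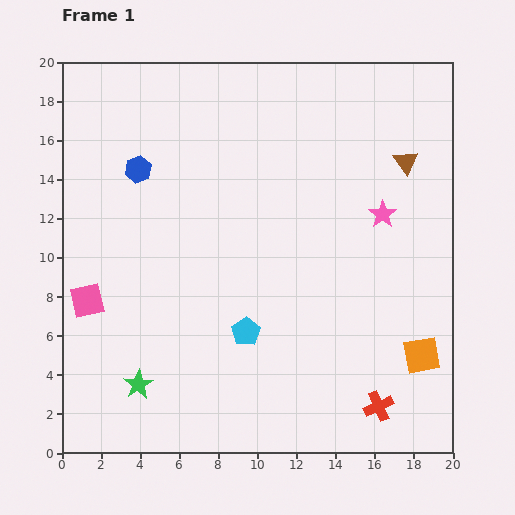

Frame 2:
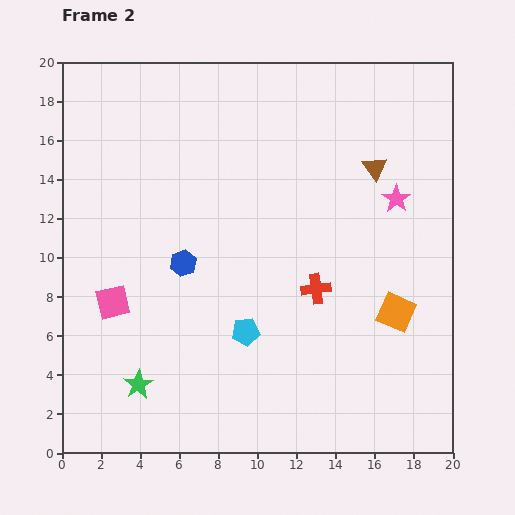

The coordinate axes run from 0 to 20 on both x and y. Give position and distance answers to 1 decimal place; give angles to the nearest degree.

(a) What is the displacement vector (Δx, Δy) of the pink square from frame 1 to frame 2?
(1.3, -0.1)

The pink square was at (1.3, 7.8) in frame 1 and (2.6, 7.7) in frame 2.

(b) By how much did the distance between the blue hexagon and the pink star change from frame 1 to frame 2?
-1.3

Distance in frame 1: 12.7. Distance in frame 2: 11.4.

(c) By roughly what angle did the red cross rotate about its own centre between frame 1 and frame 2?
17° clockwise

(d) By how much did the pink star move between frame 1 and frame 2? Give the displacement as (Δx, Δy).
(0.7, 0.8)

The pink star was at (16.4, 12.2) in frame 1 and (17.1, 13.0) in frame 2.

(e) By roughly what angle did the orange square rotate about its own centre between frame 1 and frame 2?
35° clockwise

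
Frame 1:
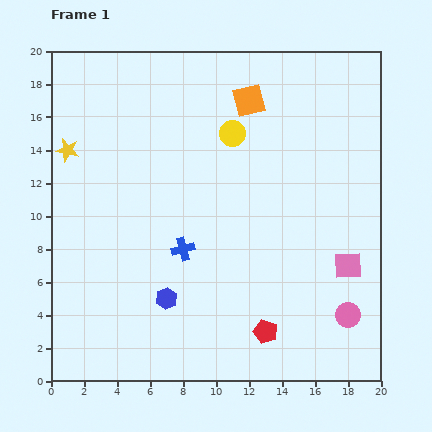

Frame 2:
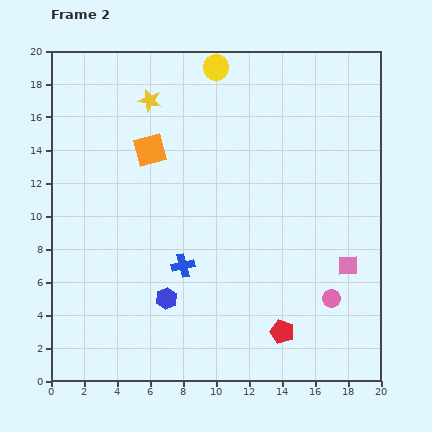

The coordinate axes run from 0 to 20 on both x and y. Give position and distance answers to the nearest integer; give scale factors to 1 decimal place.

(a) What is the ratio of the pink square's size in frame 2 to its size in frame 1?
0.7×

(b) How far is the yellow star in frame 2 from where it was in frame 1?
6

The yellow star moved from (1, 14) to (6, 17), a distance of √(5² + 3²) ≈ 6.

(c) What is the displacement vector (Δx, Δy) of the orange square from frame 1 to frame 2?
(-6, -3)

The orange square was at (12, 17) in frame 1 and (6, 14) in frame 2.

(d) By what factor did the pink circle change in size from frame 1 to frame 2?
0.8×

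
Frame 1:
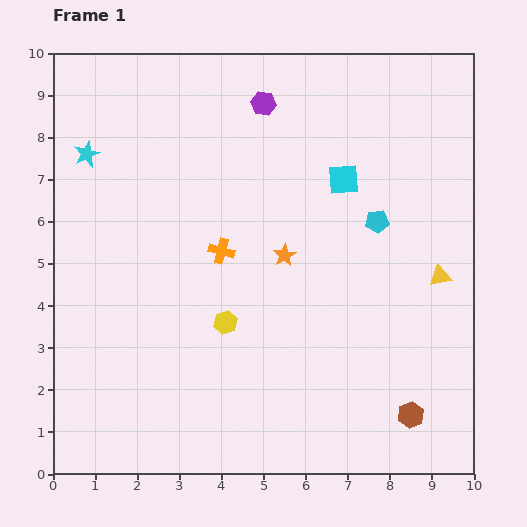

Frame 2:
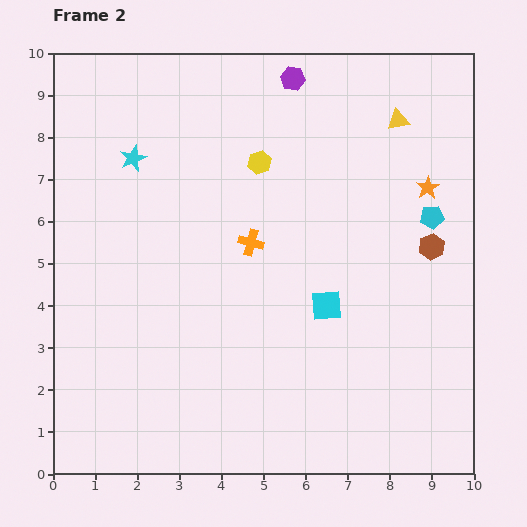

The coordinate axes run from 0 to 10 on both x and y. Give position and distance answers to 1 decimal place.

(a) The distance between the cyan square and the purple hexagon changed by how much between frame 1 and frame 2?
+2.9

Distance in frame 1: 2.6. Distance in frame 2: 5.5.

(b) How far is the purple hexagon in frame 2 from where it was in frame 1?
0.9

The purple hexagon moved from (5.0, 8.8) to (5.7, 9.4), a distance of √(0.7² + 0.6²) ≈ 0.9.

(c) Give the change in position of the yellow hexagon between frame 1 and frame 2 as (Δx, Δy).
(0.8, 3.8)

The yellow hexagon was at (4.1, 3.6) in frame 1 and (4.9, 7.4) in frame 2.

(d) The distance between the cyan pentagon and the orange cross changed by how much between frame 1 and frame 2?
+0.5

Distance in frame 1: 3.8. Distance in frame 2: 4.3.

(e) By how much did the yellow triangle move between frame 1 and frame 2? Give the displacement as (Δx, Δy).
(-1.0, 3.7)

The yellow triangle was at (9.2, 4.7) in frame 1 and (8.2, 8.4) in frame 2.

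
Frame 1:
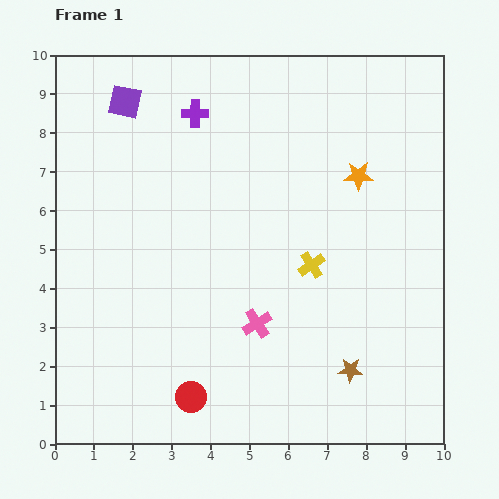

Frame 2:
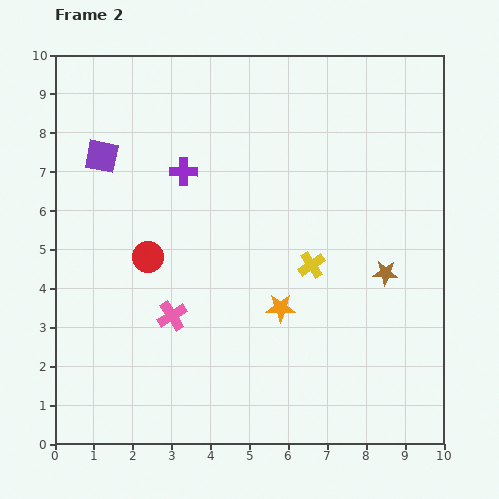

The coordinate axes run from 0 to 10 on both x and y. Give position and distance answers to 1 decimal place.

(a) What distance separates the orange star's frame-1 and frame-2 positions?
3.9

The orange star moved from (7.8, 6.9) to (5.8, 3.5), a distance of √(2.0² + 3.4²) ≈ 3.9.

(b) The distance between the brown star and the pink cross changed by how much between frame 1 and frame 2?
+2.9

Distance in frame 1: 2.7. Distance in frame 2: 5.6.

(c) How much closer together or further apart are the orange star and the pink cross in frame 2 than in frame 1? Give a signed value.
-1.8

Distance in frame 1: 4.6. Distance in frame 2: 2.8.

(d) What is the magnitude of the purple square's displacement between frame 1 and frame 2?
1.5

The purple square moved from (1.8, 8.8) to (1.2, 7.4), a distance of √(0.6² + 1.4²) ≈ 1.5.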